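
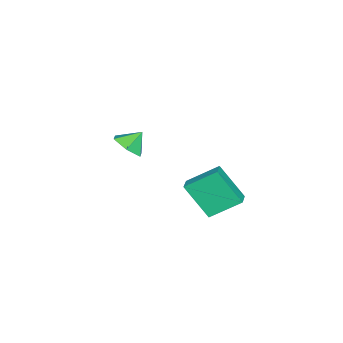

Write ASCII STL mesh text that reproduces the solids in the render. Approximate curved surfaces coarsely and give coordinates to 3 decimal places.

solid 
facet normal -0.942 -0.237 -0.240
outer loop
vertex 0.197 0.298 -3.233
vertex -0.42 1.694 -2.188
vertex 0.297 1.595 -4.907
endloop
endfacet
facet normal 0.333 -0.755 -0.565
outer loop
vertex 1.06 1.786 -4.712
vertex 0.197 0.298 -3.233
vertex 0.297 1.595 -4.907
endloop
endfacet
facet normal -0.942 -0.236 -0.240
outer loop
vertex 0.297 1.595 -4.907
vertex -0.42 1.694 -2.188
vertex -0.319 2.991 -3.862
endloop
endfacet
facet normal 0.048 0.612 -0.789
outer loop
vertex -0.319 2.991 -3.862
vertex 1.06 1.786 -4.712
vertex 0.297 1.595 -4.907
endloop
endfacet
facet normal -0.048 -0.612 0.789
outer loop
vertex 0.197 0.298 -3.233
vertex 0.343 1.885 -1.993
vertex -0.42 1.694 -2.188
endloop
endfacet
facet normal 0.334 -0.755 -0.565
outer loop
vertex 0.959 0.489 -3.038
vertex 0.197 0.298 -3.233
vertex 1.06 1.786 -4.712
endloop
endfacet
facet normal -0.049 -0.612 0.789
outer loop
vertex 0.959 0.489 -3.038
vertex 0.343 1.885 -1.993
vertex 0.197 0.298 -3.233
endloop
endfacet
facet normal -0.333 0.755 0.565
outer loop
vertex -0.42 1.694 -2.188
vertex 0.343 1.885 -1.993
vertex -0.319 2.991 -3.862
endloop
endfacet
facet normal 0.049 0.612 -0.789
outer loop
vertex 0.443 3.182 -3.667
vertex 1.06 1.786 -4.712
vertex -0.319 2.991 -3.862
endloop
endfacet
facet normal -0.334 0.755 0.565
outer loop
vertex -0.319 2.991 -3.862
vertex 0.343 1.885 -1.993
vertex 0.443 3.182 -3.667
endloop
endfacet
facet normal 0.942 0.236 0.240
outer loop
vertex 0.443 3.182 -3.667
vertex 0.959 0.489 -3.038
vertex 1.06 1.786 -4.712
endloop
endfacet
facet normal 0.942 0.236 0.239
outer loop
vertex 0.343 1.885 -1.993
vertex 0.959 0.489 -3.038
vertex 0.443 3.182 -3.667
endloop
endfacet
facet normal 0.526 -0.468 -0.710
outer loop
vertex -1.601 -3.534 -3.387
vertex -2.408 -3.839 -3.784
vertex -2.032 -3.009 -4.052
endloop
endfacet
facet normal 0.264 0.833 0.486
outer loop
vertex -1.601 -3.534 -3.387
vertex -2.032 -3.009 -4.052
vertex -2.992 -3.321 -2.996
endloop
endfacet
facet normal 0.527 -0.468 -0.710
outer loop
vertex -2.032 -3.009 -4.052
vertex -2.408 -3.839 -3.784
vertex -2.839 -3.315 -4.449
endloop
endfacet
facet normal -0.341 0.940 -0.032
outer loop
vertex -2.032 -3.009 -4.052
vertex -2.839 -3.315 -4.449
vertex -2.992 -3.321 -2.996
endloop
endfacet
facet normal 0.527 -0.468 -0.710
outer loop
vertex -2.839 -3.315 -4.449
vertex -2.408 -3.839 -3.784
vertex -3.215 -4.145 -4.181
endloop
endfacet
facet normal -0.918 0.385 -0.095
outer loop
vertex -2.839 -3.315 -4.449
vertex -3.215 -4.145 -4.181
vertex -2.992 -3.321 -2.996
endloop
endfacet
facet normal 0.527 -0.467 -0.711
outer loop
vertex -3.215 -4.145 -4.181
vertex -2.408 -3.839 -3.784
vertex -2.784 -4.67 -3.517
endloop
endfacet
facet normal -0.891 -0.276 0.360
outer loop
vertex -3.215 -4.145 -4.181
vertex -2.784 -4.67 -3.517
vertex -2.992 -3.321 -2.996
endloop
endfacet
facet normal 0.527 -0.467 -0.711
outer loop
vertex -2.784 -4.67 -3.517
vertex -2.408 -3.839 -3.784
vertex -1.977 -4.364 -3.12
endloop
endfacet
facet normal -0.287 -0.383 0.878
outer loop
vertex -2.784 -4.67 -3.517
vertex -1.977 -4.364 -3.12
vertex -2.992 -3.321 -2.996
endloop
endfacet
facet normal 0.526 -0.467 -0.711
outer loop
vertex -1.977 -4.364 -3.12
vertex -2.408 -3.839 -3.784
vertex -1.601 -3.534 -3.387
endloop
endfacet
facet normal 0.291 0.171 0.941
outer loop
vertex -1.977 -4.364 -3.12
vertex -1.601 -3.534 -3.387
vertex -2.992 -3.321 -2.996
endloop
endfacet

endsolid


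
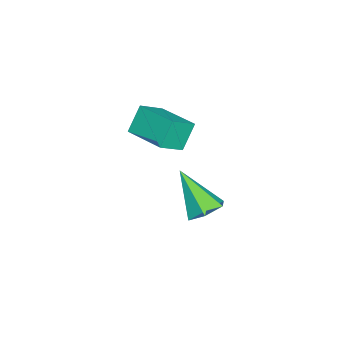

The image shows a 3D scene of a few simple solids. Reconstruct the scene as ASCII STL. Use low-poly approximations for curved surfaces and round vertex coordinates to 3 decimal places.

solid 
facet normal 0.282 0.562 -0.777
outer loop
vertex 3.515 2.81 -4.411
vertex 2.819 2.677 -4.76
vertex 2.908 3.297 -4.279
endloop
endfacet
facet normal 0.450 0.337 0.827
outer loop
vertex 3.515 2.81 -4.411
vertex 2.908 3.297 -4.279
vertex 2.261 1.563 -3.22
endloop
endfacet
facet normal 0.281 0.563 -0.777
outer loop
vertex 2.908 3.297 -4.279
vertex 2.819 2.677 -4.76
vertex 2.211 3.164 -4.627
endloop
endfacet
facet normal -0.449 0.582 0.678
outer loop
vertex 2.908 3.297 -4.279
vertex 2.211 3.164 -4.627
vertex 2.261 1.563 -3.22
endloop
endfacet
facet normal 0.281 0.563 -0.777
outer loop
vertex 2.211 3.164 -4.627
vertex 2.819 2.677 -4.76
vertex 2.123 2.544 -5.108
endloop
endfacet
facet normal -0.993 0.060 0.104
outer loop
vertex 2.211 3.164 -4.627
vertex 2.123 2.544 -5.108
vertex 2.261 1.563 -3.22
endloop
endfacet
facet normal 0.281 0.562 -0.778
outer loop
vertex 2.123 2.544 -5.108
vertex 2.819 2.677 -4.76
vertex 2.73 2.056 -5.241
endloop
endfacet
facet normal -0.635 -0.703 -0.319
outer loop
vertex 2.123 2.544 -5.108
vertex 2.73 2.056 -5.241
vertex 2.261 1.563 -3.22
endloop
endfacet
facet normal 0.282 0.562 -0.778
outer loop
vertex 2.73 2.056 -5.241
vertex 2.819 2.677 -4.76
vertex 3.426 2.19 -4.892
endloop
endfacet
facet normal 0.268 -0.949 -0.169
outer loop
vertex 2.73 2.056 -5.241
vertex 3.426 2.19 -4.892
vertex 2.261 1.563 -3.22
endloop
endfacet
facet normal 0.282 0.562 -0.777
outer loop
vertex 3.426 2.19 -4.892
vertex 2.819 2.677 -4.76
vertex 3.515 2.81 -4.411
endloop
endfacet
facet normal 0.809 -0.429 0.403
outer loop
vertex 3.426 2.19 -4.892
vertex 3.515 2.81 -4.411
vertex 2.261 1.563 -3.22
endloop
endfacet
facet normal -0.672 0.491 -0.555
outer loop
vertex 1.925 0.844 -0.221
vertex 2.816 2.247 -0.059
vertex 2.531 0.572 -1.196
endloop
endfacet
facet normal -0.533 -0.840 -0.097
outer loop
vertex 3.324 -0.007 -0.541
vertex 1.925 0.844 -0.221
vertex 2.531 0.572 -1.196
endloop
endfacet
facet normal -0.672 0.491 -0.555
outer loop
vertex 2.531 0.572 -1.196
vertex 2.816 2.247 -0.059
vertex 3.422 1.975 -1.034
endloop
endfacet
facet normal 0.514 -0.231 -0.826
outer loop
vertex 3.422 1.975 -1.034
vertex 3.324 -0.007 -0.541
vertex 2.531 0.572 -1.196
endloop
endfacet
facet normal -0.514 0.231 0.826
outer loop
vertex 1.925 0.844 -0.221
vertex 3.609 1.668 0.596
vertex 2.816 2.247 -0.059
endloop
endfacet
facet normal -0.533 -0.840 -0.097
outer loop
vertex 2.718 0.265 0.434
vertex 1.925 0.844 -0.221
vertex 3.324 -0.007 -0.541
endloop
endfacet
facet normal -0.514 0.231 0.826
outer loop
vertex 2.718 0.265 0.434
vertex 3.609 1.668 0.596
vertex 1.925 0.844 -0.221
endloop
endfacet
facet normal 0.533 0.840 0.097
outer loop
vertex 2.816 2.247 -0.059
vertex 3.609 1.668 0.596
vertex 3.422 1.975 -1.034
endloop
endfacet
facet normal 0.514 -0.231 -0.826
outer loop
vertex 4.215 1.396 -0.379
vertex 3.324 -0.007 -0.541
vertex 3.422 1.975 -1.034
endloop
endfacet
facet normal 0.533 0.840 0.097
outer loop
vertex 3.422 1.975 -1.034
vertex 3.609 1.668 0.596
vertex 4.215 1.396 -0.379
endloop
endfacet
facet normal 0.672 -0.491 0.555
outer loop
vertex 4.215 1.396 -0.379
vertex 2.718 0.265 0.434
vertex 3.324 -0.007 -0.541
endloop
endfacet
facet normal 0.672 -0.491 0.555
outer loop
vertex 3.609 1.668 0.596
vertex 2.718 0.265 0.434
vertex 4.215 1.396 -0.379
endloop
endfacet

endsolid


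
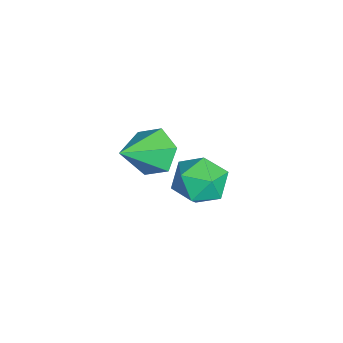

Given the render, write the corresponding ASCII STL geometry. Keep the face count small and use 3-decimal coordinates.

solid 
facet normal -0.613 0.548 -0.570
outer loop
vertex 1.943 -2.414 -0.076
vertex 1.367 -2.815 0.158
vertex 1.568 -2.206 0.527
endloop
endfacet
facet normal 0.800 0.506 0.323
outer loop
vertex 1.943 -2.414 -0.076
vertex 1.568 -2.206 0.527
vertex 2.273 -3.625 1.002
endloop
endfacet
facet normal -0.612 0.548 -0.571
outer loop
vertex 1.568 -2.206 0.527
vertex 1.367 -2.815 0.158
vertex 0.991 -2.607 0.761
endloop
endfacet
facet normal 0.119 0.368 0.922
outer loop
vertex 1.568 -2.206 0.527
vertex 0.991 -2.607 0.761
vertex 2.273 -3.625 1.002
endloop
endfacet
facet normal -0.612 0.548 -0.571
outer loop
vertex 0.991 -2.607 0.761
vertex 1.367 -2.815 0.158
vertex 0.791 -3.216 0.391
endloop
endfacet
facet normal -0.439 -0.357 0.825
outer loop
vertex 0.991 -2.607 0.761
vertex 0.791 -3.216 0.391
vertex 2.273 -3.625 1.002
endloop
endfacet
facet normal -0.612 0.548 -0.570
outer loop
vertex 0.791 -3.216 0.391
vertex 1.367 -2.815 0.158
vertex 1.166 -3.424 -0.211
endloop
endfacet
facet normal -0.313 -0.941 0.130
outer loop
vertex 0.791 -3.216 0.391
vertex 1.166 -3.424 -0.211
vertex 2.273 -3.625 1.002
endloop
endfacet
facet normal -0.612 0.548 -0.571
outer loop
vertex 1.166 -3.424 -0.211
vertex 1.367 -2.815 0.158
vertex 1.743 -3.023 -0.445
endloop
endfacet
facet normal 0.368 -0.803 -0.469
outer loop
vertex 1.166 -3.424 -0.211
vertex 1.743 -3.023 -0.445
vertex 2.273 -3.625 1.002
endloop
endfacet
facet normal -0.613 0.547 -0.571
outer loop
vertex 1.743 -3.023 -0.445
vertex 1.367 -2.815 0.158
vertex 1.943 -2.414 -0.076
endloop
endfacet
facet normal 0.925 -0.079 -0.372
outer loop
vertex 1.743 -3.023 -0.445
vertex 1.943 -2.414 -0.076
vertex 2.273 -3.625 1.002
endloop
endfacet
facet normal -0.638 0.763 -0.102
outer loop
vertex -0.403 -1.13 -3.129
vertex -0.853 -1.418 -2.466
vertex -0.215 -0.868 -2.341
endloop
endfacet
facet normal 0.016 0.948 -0.319
outer loop
vertex -0.403 -1.13 -3.129
vertex -0.215 -0.868 -2.341
vertex 0.41 -1.062 -2.886
endloop
endfacet
facet normal 0.209 0.500 -0.841
outer loop
vertex -0.403 -1.13 -3.129
vertex 0.41 -1.062 -2.886
vertex 0.158 -1.732 -3.347
endloop
endfacet
facet normal -0.325 0.040 -0.945
outer loop
vertex -0.403 -1.13 -3.129
vertex 0.158 -1.732 -3.347
vertex -0.623 -1.952 -3.088
endloop
endfacet
facet normal -0.849 0.203 -0.488
outer loop
vertex -0.403 -1.13 -3.129
vertex -0.623 -1.952 -3.088
vertex -0.853 -1.418 -2.466
endloop
endfacet
facet normal 0.465 0.856 0.228
outer loop
vertex 0.41 -1.062 -2.886
vertex -0.215 -0.868 -2.341
vertex 0.463 -1.308 -2.072
endloop
endfacet
facet normal -0.594 0.557 0.580
outer loop
vertex -0.215 -0.868 -2.341
vertex -0.853 -1.418 -2.466
vertex -0.318 -1.528 -1.813
endloop
endfacet
facet normal -0.935 -0.350 -0.045
outer loop
vertex -0.853 -1.418 -2.466
vertex -0.623 -1.952 -3.088
vertex -0.57 -2.198 -2.274
endloop
endfacet
facet normal -0.087 -0.614 -0.784
outer loop
vertex -0.623 -1.952 -3.088
vertex 0.158 -1.732 -3.347
vertex 0.055 -2.392 -2.819
endloop
endfacet
facet normal 0.778 0.131 -0.615
outer loop
vertex 0.158 -1.732 -3.347
vertex 0.41 -1.062 -2.886
vertex 0.693 -1.842 -2.694
endloop
endfacet
facet normal 0.325 -0.040 0.945
outer loop
vertex 0.243 -2.13 -2.031
vertex 0.463 -1.308 -2.072
vertex -0.318 -1.528 -1.813
endloop
endfacet
facet normal -0.209 -0.500 0.841
outer loop
vertex 0.243 -2.13 -2.031
vertex -0.318 -1.528 -1.813
vertex -0.57 -2.198 -2.274
endloop
endfacet
facet normal -0.016 -0.948 0.319
outer loop
vertex 0.243 -2.13 -2.031
vertex -0.57 -2.198 -2.274
vertex 0.055 -2.392 -2.819
endloop
endfacet
facet normal 0.638 -0.763 0.102
outer loop
vertex 0.243 -2.13 -2.031
vertex 0.055 -2.392 -2.819
vertex 0.693 -1.842 -2.694
endloop
endfacet
facet normal 0.849 -0.203 0.488
outer loop
vertex 0.243 -2.13 -2.031
vertex 0.693 -1.842 -2.694
vertex 0.463 -1.308 -2.072
endloop
endfacet
facet normal 0.087 0.614 0.784
outer loop
vertex -0.318 -1.528 -1.813
vertex 0.463 -1.308 -2.072
vertex -0.215 -0.868 -2.341
endloop
endfacet
facet normal -0.778 -0.131 0.615
outer loop
vertex -0.57 -2.198 -2.274
vertex -0.318 -1.528 -1.813
vertex -0.853 -1.418 -2.466
endloop
endfacet
facet normal -0.465 -0.856 -0.228
outer loop
vertex 0.055 -2.392 -2.819
vertex -0.57 -2.198 -2.274
vertex -0.623 -1.952 -3.088
endloop
endfacet
facet normal 0.594 -0.557 -0.580
outer loop
vertex 0.693 -1.842 -2.694
vertex 0.055 -2.392 -2.819
vertex 0.158 -1.732 -3.347
endloop
endfacet
facet normal 0.935 0.350 0.045
outer loop
vertex 0.463 -1.308 -2.072
vertex 0.693 -1.842 -2.694
vertex 0.41 -1.062 -2.886
endloop
endfacet

endsolid


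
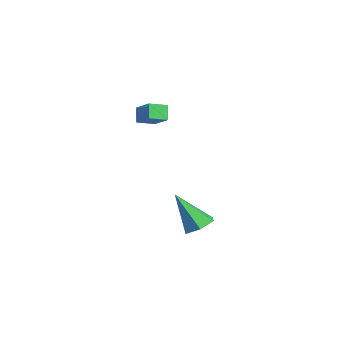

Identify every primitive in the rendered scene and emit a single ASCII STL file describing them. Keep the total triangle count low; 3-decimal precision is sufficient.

solid 
facet normal 0.310 0.439 -0.843
outer loop
vertex -0.126 2.306 -2.182
vertex -0.607 1.772 -2.637
vertex -0.929 2.512 -2.37
endloop
endfacet
facet normal 0.001 0.676 0.737
outer loop
vertex -0.126 2.306 -2.182
vertex -0.929 2.512 -2.37
vertex -1.273 0.828 -0.823
endloop
endfacet
facet normal 0.310 0.439 -0.843
outer loop
vertex -0.929 2.512 -2.37
vertex -0.607 1.772 -2.637
vertex -1.41 1.978 -2.825
endloop
endfacet
facet normal -0.823 0.466 0.324
outer loop
vertex -0.929 2.512 -2.37
vertex -1.41 1.978 -2.825
vertex -1.273 0.828 -0.823
endloop
endfacet
facet normal 0.310 0.439 -0.844
outer loop
vertex -1.41 1.978 -2.825
vertex -0.607 1.772 -2.637
vertex -1.087 1.238 -3.091
endloop
endfacet
facet normal -0.925 -0.353 -0.140
outer loop
vertex -1.41 1.978 -2.825
vertex -1.087 1.238 -3.091
vertex -1.273 0.828 -0.823
endloop
endfacet
facet normal 0.310 0.439 -0.844
outer loop
vertex -1.087 1.238 -3.091
vertex -0.607 1.772 -2.637
vertex -0.284 1.032 -2.903
endloop
endfacet
facet normal -0.202 -0.961 -0.190
outer loop
vertex -1.087 1.238 -3.091
vertex -0.284 1.032 -2.903
vertex -1.273 0.828 -0.823
endloop
endfacet
facet normal 0.310 0.439 -0.844
outer loop
vertex -0.284 1.032 -2.903
vertex -0.607 1.772 -2.637
vertex 0.196 1.566 -2.449
endloop
endfacet
facet normal 0.623 -0.750 0.223
outer loop
vertex -0.284 1.032 -2.903
vertex 0.196 1.566 -2.449
vertex -1.273 0.828 -0.823
endloop
endfacet
facet normal 0.310 0.439 -0.843
outer loop
vertex 0.196 1.566 -2.449
vertex -0.607 1.772 -2.637
vertex -0.126 2.306 -2.182
endloop
endfacet
facet normal 0.725 0.068 0.686
outer loop
vertex 0.196 1.566 -2.449
vertex -0.126 2.306 -2.182
vertex -1.273 0.828 -0.823
endloop
endfacet
facet normal -0.558 0.156 0.815
outer loop
vertex -2.567 -0.002 4.518
vertex -2.702 0.921 4.249
vertex -3.549 -0.323 3.908
endloop
endfacet
facet normal 0.138 -0.951 0.278
outer loop
vertex -3.058 -0.461 3.191
vertex -2.567 -0.002 4.518
vertex -3.549 -0.323 3.908
endloop
endfacet
facet normal -0.558 0.156 0.815
outer loop
vertex -3.549 -0.323 3.908
vertex -2.702 0.921 4.249
vertex -3.684 0.599 3.639
endloop
endfacet
facet normal -0.818 -0.268 -0.509
outer loop
vertex -3.684 0.599 3.639
vertex -3.058 -0.461 3.191
vertex -3.549 -0.323 3.908
endloop
endfacet
facet normal 0.818 0.268 0.509
outer loop
vertex -2.567 -0.002 4.518
vertex -2.211 0.783 3.532
vertex -2.702 0.921 4.249
endloop
endfacet
facet normal 0.140 -0.951 0.277
outer loop
vertex -2.076 -0.139 3.801
vertex -2.567 -0.002 4.518
vertex -3.058 -0.461 3.191
endloop
endfacet
facet normal 0.818 0.268 0.509
outer loop
vertex -2.076 -0.139 3.801
vertex -2.211 0.783 3.532
vertex -2.567 -0.002 4.518
endloop
endfacet
facet normal -0.139 0.950 -0.278
outer loop
vertex -2.702 0.921 4.249
vertex -2.211 0.783 3.532
vertex -3.684 0.599 3.639
endloop
endfacet
facet normal -0.818 -0.268 -0.509
outer loop
vertex -3.193 0.462 2.922
vertex -3.058 -0.461 3.191
vertex -3.684 0.599 3.639
endloop
endfacet
facet normal -0.139 0.951 -0.277
outer loop
vertex -3.684 0.599 3.639
vertex -2.211 0.783 3.532
vertex -3.193 0.462 2.922
endloop
endfacet
facet normal 0.558 -0.156 -0.815
outer loop
vertex -3.193 0.462 2.922
vertex -2.076 -0.139 3.801
vertex -3.058 -0.461 3.191
endloop
endfacet
facet normal 0.558 -0.156 -0.815
outer loop
vertex -2.211 0.783 3.532
vertex -2.076 -0.139 3.801
vertex -3.193 0.462 2.922
endloop
endfacet

endsolid


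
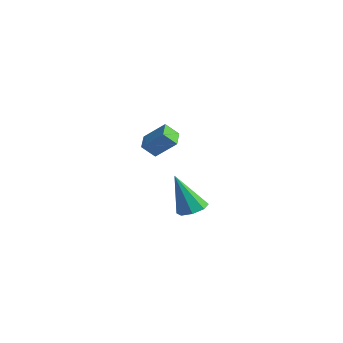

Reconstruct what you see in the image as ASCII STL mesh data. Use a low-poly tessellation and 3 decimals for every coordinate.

solid 
facet normal 0.261 0.267 -0.928
outer loop
vertex 3.914 1.257 1.561
vertex 3.183 1.18 1.333
vertex 3.606 1.756 1.618
endloop
endfacet
facet normal 0.690 0.354 0.631
outer loop
vertex 3.914 1.257 1.561
vertex 3.606 1.756 1.618
vertex 2.617 0.6 3.347
endloop
endfacet
facet normal 0.260 0.268 -0.928
outer loop
vertex 3.606 1.756 1.618
vertex 3.183 1.18 1.333
vertex 3.05 1.918 1.509
endloop
endfacet
facet normal 0.114 0.794 0.597
outer loop
vertex 3.606 1.756 1.618
vertex 3.05 1.918 1.509
vertex 2.617 0.6 3.347
endloop
endfacet
facet normal 0.260 0.268 -0.928
outer loop
vertex 3.05 1.918 1.509
vertex 3.183 1.18 1.333
vertex 2.572 1.647 1.297
endloop
endfacet
facet normal -0.578 0.721 0.381
outer loop
vertex 3.05 1.918 1.509
vertex 2.572 1.647 1.297
vertex 2.617 0.6 3.347
endloop
endfacet
facet normal 0.260 0.268 -0.928
outer loop
vertex 2.572 1.647 1.297
vertex 3.183 1.18 1.333
vertex 2.451 1.103 1.106
endloop
endfacet
facet normal -0.978 0.178 0.112
outer loop
vertex 2.572 1.647 1.297
vertex 2.451 1.103 1.106
vertex 2.617 0.6 3.347
endloop
endfacet
facet normal 0.260 0.268 -0.928
outer loop
vertex 2.451 1.103 1.106
vertex 3.183 1.18 1.333
vertex 2.759 0.604 1.048
endloop
endfacet
facet normal -0.853 -0.520 -0.054
outer loop
vertex 2.451 1.103 1.106
vertex 2.759 0.604 1.048
vertex 2.617 0.6 3.347
endloop
endfacet
facet normal 0.261 0.267 -0.928
outer loop
vertex 2.759 0.604 1.048
vertex 3.183 1.18 1.333
vertex 3.315 0.442 1.158
endloop
endfacet
facet normal -0.276 -0.961 -0.019
outer loop
vertex 2.759 0.604 1.048
vertex 3.315 0.442 1.158
vertex 2.617 0.6 3.347
endloop
endfacet
facet normal 0.260 0.267 -0.928
outer loop
vertex 3.315 0.442 1.158
vertex 3.183 1.18 1.333
vertex 3.793 0.713 1.37
endloop
endfacet
facet normal 0.416 -0.888 0.197
outer loop
vertex 3.315 0.442 1.158
vertex 3.793 0.713 1.37
vertex 2.617 0.6 3.347
endloop
endfacet
facet normal 0.261 0.268 -0.927
outer loop
vertex 3.793 0.713 1.37
vertex 3.183 1.18 1.333
vertex 3.914 1.257 1.561
endloop
endfacet
facet normal 0.815 -0.345 0.465
outer loop
vertex 3.793 0.713 1.37
vertex 3.914 1.257 1.561
vertex 2.617 0.6 3.347
endloop
endfacet
facet normal -0.616 -0.424 -0.664
outer loop
vertex -3.097 2.905 2.66
vertex -3.868 3.614 2.923
vertex -2.778 3.504 1.981
endloop
endfacet
facet normal 0.714 -0.657 -0.244
outer loop
vertex -1.872 4.126 2.957
vertex -3.097 2.905 2.66
vertex -2.778 3.504 1.981
endloop
endfacet
facet normal -0.616 -0.424 -0.664
outer loop
vertex -2.778 3.504 1.981
vertex -3.868 3.614 2.923
vertex -3.549 4.213 2.244
endloop
endfacet
facet normal 0.333 0.624 -0.707
outer loop
vertex -3.549 4.213 2.244
vertex -1.872 4.126 2.957
vertex -2.778 3.504 1.981
endloop
endfacet
facet normal -0.333 -0.624 0.707
outer loop
vertex -3.097 2.905 2.66
vertex -2.962 4.236 3.899
vertex -3.868 3.614 2.923
endloop
endfacet
facet normal 0.714 -0.657 -0.244
outer loop
vertex -2.191 3.527 3.636
vertex -3.097 2.905 2.66
vertex -1.872 4.126 2.957
endloop
endfacet
facet normal -0.333 -0.624 0.707
outer loop
vertex -2.191 3.527 3.636
vertex -2.962 4.236 3.899
vertex -3.097 2.905 2.66
endloop
endfacet
facet normal -0.714 0.657 0.244
outer loop
vertex -3.868 3.614 2.923
vertex -2.962 4.236 3.899
vertex -3.549 4.213 2.244
endloop
endfacet
facet normal 0.333 0.624 -0.707
outer loop
vertex -2.643 4.835 3.22
vertex -1.872 4.126 2.957
vertex -3.549 4.213 2.244
endloop
endfacet
facet normal -0.714 0.657 0.244
outer loop
vertex -3.549 4.213 2.244
vertex -2.962 4.236 3.899
vertex -2.643 4.835 3.22
endloop
endfacet
facet normal 0.616 0.424 0.664
outer loop
vertex -2.643 4.835 3.22
vertex -2.191 3.527 3.636
vertex -1.872 4.126 2.957
endloop
endfacet
facet normal 0.616 0.424 0.664
outer loop
vertex -2.962 4.236 3.899
vertex -2.191 3.527 3.636
vertex -2.643 4.835 3.22
endloop
endfacet

endsolid


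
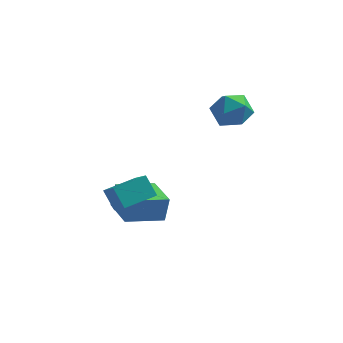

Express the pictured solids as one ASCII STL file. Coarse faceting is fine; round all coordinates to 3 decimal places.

solid 
facet normal -0.463 0.644 -0.609
outer loop
vertex -2.38 -3.393 -1.421
vertex -1.13 -2.255 -1.169
vertex -1.77 -3.853 -2.371
endloop
endfacet
facet normal -0.731 -0.666 -0.147
outer loop
vertex -1.07 -4.825 -1.451
vertex -2.38 -3.393 -1.421
vertex -1.77 -3.853 -2.371
endloop
endfacet
facet normal -0.463 0.644 -0.609
outer loop
vertex -1.77 -3.853 -2.371
vertex -1.13 -2.255 -1.169
vertex -0.519 -2.715 -2.119
endloop
endfacet
facet normal 0.500 -0.377 -0.779
outer loop
vertex -0.519 -2.715 -2.119
vertex -1.07 -4.825 -1.451
vertex -1.77 -3.853 -2.371
endloop
endfacet
facet normal -0.500 0.377 0.779
outer loop
vertex -2.38 -3.393 -1.421
vertex -0.43 -3.227 -0.249
vertex -1.13 -2.255 -1.169
endloop
endfacet
facet normal -0.731 -0.666 -0.148
outer loop
vertex -1.681 -4.365 -0.501
vertex -2.38 -3.393 -1.421
vertex -1.07 -4.825 -1.451
endloop
endfacet
facet normal -0.500 0.378 0.779
outer loop
vertex -1.681 -4.365 -0.501
vertex -0.43 -3.227 -0.249
vertex -2.38 -3.393 -1.421
endloop
endfacet
facet normal 0.731 0.666 0.148
outer loop
vertex -1.13 -2.255 -1.169
vertex -0.43 -3.227 -0.249
vertex -0.519 -2.715 -2.119
endloop
endfacet
facet normal 0.501 -0.377 -0.779
outer loop
vertex 0.18 -3.687 -1.199
vertex -1.07 -4.825 -1.451
vertex -0.519 -2.715 -2.119
endloop
endfacet
facet normal 0.732 0.666 0.147
outer loop
vertex -0.519 -2.715 -2.119
vertex -0.43 -3.227 -0.249
vertex 0.18 -3.687 -1.199
endloop
endfacet
facet normal 0.463 -0.644 0.609
outer loop
vertex 0.18 -3.687 -1.199
vertex -1.681 -4.365 -0.501
vertex -1.07 -4.825 -1.451
endloop
endfacet
facet normal 0.463 -0.644 0.609
outer loop
vertex -0.43 -3.227 -0.249
vertex -1.681 -4.365 -0.501
vertex 0.18 -3.687 -1.199
endloop
endfacet
facet normal -0.536 0.842 -0.064
outer loop
vertex -2.355 -1.096 -2.563
vertex -0.681 -0.061 -2.973
vertex -2.544 -1.317 -3.891
endloop
endfacet
facet normal -0.833 -0.515 0.204
outer loop
vertex -1.499 -2.959 -3.767
vertex -2.355 -1.096 -2.563
vertex -2.544 -1.317 -3.891
endloop
endfacet
facet normal -0.536 0.842 -0.064
outer loop
vertex -2.544 -1.317 -3.891
vertex -0.681 -0.061 -2.973
vertex -0.87 -0.283 -4.302
endloop
endfacet
facet normal -0.139 -0.163 -0.977
outer loop
vertex -0.87 -0.283 -4.302
vertex -1.499 -2.959 -3.767
vertex -2.544 -1.317 -3.891
endloop
endfacet
facet normal 0.139 0.162 0.977
outer loop
vertex -2.355 -1.096 -2.563
vertex 0.364 -1.703 -2.849
vertex -0.681 -0.061 -2.973
endloop
endfacet
facet normal -0.833 -0.515 0.204
outer loop
vertex -1.31 -2.737 -2.438
vertex -2.355 -1.096 -2.563
vertex -1.499 -2.959 -3.767
endloop
endfacet
facet normal 0.139 0.163 0.977
outer loop
vertex -1.31 -2.737 -2.438
vertex 0.364 -1.703 -2.849
vertex -2.355 -1.096 -2.563
endloop
endfacet
facet normal 0.833 0.515 -0.204
outer loop
vertex -0.681 -0.061 -2.973
vertex 0.364 -1.703 -2.849
vertex -0.87 -0.283 -4.302
endloop
endfacet
facet normal -0.139 -0.163 -0.977
outer loop
vertex 0.175 -1.924 -4.177
vertex -1.499 -2.959 -3.767
vertex -0.87 -0.283 -4.302
endloop
endfacet
facet normal 0.833 0.515 -0.204
outer loop
vertex -0.87 -0.283 -4.302
vertex 0.364 -1.703 -2.849
vertex 0.175 -1.924 -4.177
endloop
endfacet
facet normal 0.536 -0.842 0.064
outer loop
vertex 0.175 -1.924 -4.177
vertex -1.31 -2.737 -2.438
vertex -1.499 -2.959 -3.767
endloop
endfacet
facet normal 0.536 -0.842 0.064
outer loop
vertex 0.364 -1.703 -2.849
vertex -1.31 -2.737 -2.438
vertex 0.175 -1.924 -4.177
endloop
endfacet
facet normal 0.026 0.953 0.302
outer loop
vertex 3.132 1.164 2.061
vertex 2.32 0.958 2.781
vertex 3.374 0.832 3.086
endloop
endfacet
facet normal 0.670 0.738 0.081
outer loop
vertex 3.132 1.164 2.061
vertex 3.374 0.832 3.086
vertex 3.931 0.421 2.226
endloop
endfacet
facet normal 0.609 0.523 -0.597
outer loop
vertex 3.132 1.164 2.061
vertex 3.931 0.421 2.226
vertex 3.222 0.293 1.39
endloop
endfacet
facet normal -0.071 0.604 -0.794
outer loop
vertex 3.132 1.164 2.061
vertex 3.222 0.293 1.39
vertex 2.226 0.625 1.732
endloop
endfacet
facet normal -0.431 0.870 -0.238
outer loop
vertex 3.132 1.164 2.061
vertex 2.226 0.625 1.732
vertex 2.32 0.958 2.781
endloop
endfacet
facet normal 0.862 0.175 0.475
outer loop
vertex 3.931 0.421 2.226
vertex 3.374 0.832 3.086
vertex 3.614 -0.245 3.048
endloop
endfacet
facet normal -0.179 0.522 0.834
outer loop
vertex 3.374 0.832 3.086
vertex 2.32 0.958 2.781
vertex 2.618 0.087 3.39
endloop
endfacet
facet normal -0.921 0.388 -0.041
outer loop
vertex 2.32 0.958 2.781
vertex 2.226 0.625 1.732
vertex 1.909 -0.041 2.554
endloop
endfacet
facet normal -0.337 -0.042 -0.941
outer loop
vertex 2.226 0.625 1.732
vertex 3.222 0.293 1.39
vertex 2.466 -0.452 1.694
endloop
endfacet
facet normal 0.764 -0.173 -0.621
outer loop
vertex 3.222 0.293 1.39
vertex 3.931 0.421 2.226
vertex 3.52 -0.578 1.999
endloop
endfacet
facet normal 0.071 -0.604 0.794
outer loop
vertex 2.708 -0.784 2.719
vertex 3.614 -0.245 3.048
vertex 2.618 0.087 3.39
endloop
endfacet
facet normal -0.609 -0.523 0.597
outer loop
vertex 2.708 -0.784 2.719
vertex 2.618 0.087 3.39
vertex 1.909 -0.041 2.554
endloop
endfacet
facet normal -0.670 -0.738 -0.081
outer loop
vertex 2.708 -0.784 2.719
vertex 1.909 -0.041 2.554
vertex 2.466 -0.452 1.694
endloop
endfacet
facet normal -0.026 -0.953 -0.302
outer loop
vertex 2.708 -0.784 2.719
vertex 2.466 -0.452 1.694
vertex 3.52 -0.578 1.999
endloop
endfacet
facet normal 0.431 -0.870 0.238
outer loop
vertex 2.708 -0.784 2.719
vertex 3.52 -0.578 1.999
vertex 3.614 -0.245 3.048
endloop
endfacet
facet normal 0.337 0.042 0.941
outer loop
vertex 2.618 0.087 3.39
vertex 3.614 -0.245 3.048
vertex 3.374 0.832 3.086
endloop
endfacet
facet normal -0.764 0.173 0.621
outer loop
vertex 1.909 -0.041 2.554
vertex 2.618 0.087 3.39
vertex 2.32 0.958 2.781
endloop
endfacet
facet normal -0.862 -0.175 -0.475
outer loop
vertex 2.466 -0.452 1.694
vertex 1.909 -0.041 2.554
vertex 2.226 0.625 1.732
endloop
endfacet
facet normal 0.179 -0.522 -0.834
outer loop
vertex 3.52 -0.578 1.999
vertex 2.466 -0.452 1.694
vertex 3.222 0.293 1.39
endloop
endfacet
facet normal 0.921 -0.388 0.041
outer loop
vertex 3.614 -0.245 3.048
vertex 3.52 -0.578 1.999
vertex 3.931 0.421 2.226
endloop
endfacet

endsolid


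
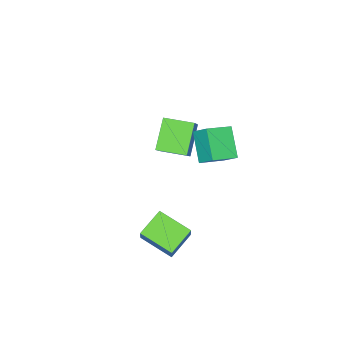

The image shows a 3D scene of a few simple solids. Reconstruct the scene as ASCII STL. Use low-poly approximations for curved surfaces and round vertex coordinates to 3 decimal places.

solid 
facet normal -0.830 0.416 -0.373
outer loop
vertex -1.93 3.35 3.45
vertex -1.864 4.106 4.146
vertex -0.987 4.262 2.369
endloop
endfacet
facet normal -0.065 -0.734 -0.676
outer loop
vertex 0.224 3.654 2.914
vertex -1.93 3.35 3.45
vertex -0.987 4.262 2.369
endloop
endfacet
facet normal -0.829 0.416 -0.373
outer loop
vertex -0.987 4.262 2.369
vertex -1.864 4.106 4.146
vertex -0.921 5.018 3.066
endloop
endfacet
facet normal 0.555 0.537 -0.635
outer loop
vertex -0.921 5.018 3.066
vertex 0.224 3.654 2.914
vertex -0.987 4.262 2.369
endloop
endfacet
facet normal -0.555 -0.537 0.635
outer loop
vertex -1.93 3.35 3.45
vertex -0.653 3.498 4.691
vertex -1.864 4.106 4.146
endloop
endfacet
facet normal -0.065 -0.734 -0.676
outer loop
vertex -0.719 2.742 3.994
vertex -1.93 3.35 3.45
vertex 0.224 3.654 2.914
endloop
endfacet
facet normal -0.555 -0.537 0.635
outer loop
vertex -0.719 2.742 3.994
vertex -0.653 3.498 4.691
vertex -1.93 3.35 3.45
endloop
endfacet
facet normal 0.064 0.734 0.676
outer loop
vertex -1.864 4.106 4.146
vertex -0.653 3.498 4.691
vertex -0.921 5.018 3.066
endloop
endfacet
facet normal 0.555 0.537 -0.636
outer loop
vertex 0.29 4.41 3.61
vertex 0.224 3.654 2.914
vertex -0.921 5.018 3.066
endloop
endfacet
facet normal 0.065 0.734 0.676
outer loop
vertex -0.921 5.018 3.066
vertex -0.653 3.498 4.691
vertex 0.29 4.41 3.61
endloop
endfacet
facet normal 0.829 -0.416 0.373
outer loop
vertex 0.29 4.41 3.61
vertex -0.719 2.742 3.994
vertex 0.224 3.654 2.914
endloop
endfacet
facet normal 0.830 -0.416 0.373
outer loop
vertex -0.653 3.498 4.691
vertex -0.719 2.742 3.994
vertex 0.29 4.41 3.61
endloop
endfacet
facet normal -0.908 0.127 0.400
outer loop
vertex 2.709 3.097 1.159
vertex 2.715 4.768 0.641
vertex 2.21 2.778 0.127
endloop
endfacet
facet normal -0.003 -0.955 0.296
outer loop
vertex 3.545 2.592 -0.461
vertex 2.709 3.097 1.159
vertex 2.21 2.778 0.127
endloop
endfacet
facet normal -0.908 0.127 0.399
outer loop
vertex 2.21 2.778 0.127
vertex 2.715 4.768 0.641
vertex 2.216 4.45 -0.392
endloop
endfacet
facet normal -0.419 -0.268 -0.867
outer loop
vertex 2.216 4.45 -0.392
vertex 3.545 2.592 -0.461
vertex 2.21 2.778 0.127
endloop
endfacet
facet normal 0.419 0.267 0.868
outer loop
vertex 2.709 3.097 1.159
vertex 4.05 4.582 0.053
vertex 2.715 4.768 0.641
endloop
endfacet
facet normal -0.004 -0.955 0.296
outer loop
vertex 4.044 2.91 0.572
vertex 2.709 3.097 1.159
vertex 3.545 2.592 -0.461
endloop
endfacet
facet normal 0.419 0.268 0.868
outer loop
vertex 4.044 2.91 0.572
vertex 4.05 4.582 0.053
vertex 2.709 3.097 1.159
endloop
endfacet
facet normal 0.003 0.955 -0.296
outer loop
vertex 2.715 4.768 0.641
vertex 4.05 4.582 0.053
vertex 2.216 4.45 -0.392
endloop
endfacet
facet normal -0.419 -0.267 -0.868
outer loop
vertex 3.551 4.263 -0.979
vertex 3.545 2.592 -0.461
vertex 2.216 4.45 -0.392
endloop
endfacet
facet normal 0.003 0.955 -0.297
outer loop
vertex 2.216 4.45 -0.392
vertex 4.05 4.582 0.053
vertex 3.551 4.263 -0.979
endloop
endfacet
facet normal 0.908 -0.127 -0.399
outer loop
vertex 3.551 4.263 -0.979
vertex 4.044 2.91 0.572
vertex 3.545 2.592 -0.461
endloop
endfacet
facet normal 0.908 -0.127 -0.400
outer loop
vertex 4.05 4.582 0.053
vertex 4.044 2.91 0.572
vertex 3.551 4.263 -0.979
endloop
endfacet
facet normal -0.718 -0.213 0.663
outer loop
vertex -2.246 0.16 2.352
vertex -2.74 1.596 2.278
vertex -3.188 -0.223 1.208
endloop
endfacet
facet normal 0.325 -0.945 0.049
outer loop
vertex -1.88 0.164 0.002
vertex -2.246 0.16 2.352
vertex -3.188 -0.223 1.208
endloop
endfacet
facet normal -0.719 -0.213 0.662
outer loop
vertex -3.188 -0.223 1.208
vertex -2.74 1.596 2.278
vertex -3.681 1.213 1.134
endloop
endfacet
facet normal -0.615 -0.250 -0.748
outer loop
vertex -3.681 1.213 1.134
vertex -1.88 0.164 0.002
vertex -3.188 -0.223 1.208
endloop
endfacet
facet normal 0.615 0.250 0.748
outer loop
vertex -2.246 0.16 2.352
vertex -1.432 1.983 1.072
vertex -2.74 1.596 2.278
endloop
endfacet
facet normal 0.325 -0.944 0.049
outer loop
vertex -0.939 0.547 1.146
vertex -2.246 0.16 2.352
vertex -1.88 0.164 0.002
endloop
endfacet
facet normal 0.616 0.250 0.747
outer loop
vertex -0.939 0.547 1.146
vertex -1.432 1.983 1.072
vertex -2.246 0.16 2.352
endloop
endfacet
facet normal -0.325 0.945 -0.049
outer loop
vertex -2.74 1.596 2.278
vertex -1.432 1.983 1.072
vertex -3.681 1.213 1.134
endloop
endfacet
facet normal -0.615 -0.250 -0.747
outer loop
vertex -2.374 1.6 -0.072
vertex -1.88 0.164 0.002
vertex -3.681 1.213 1.134
endloop
endfacet
facet normal -0.325 0.945 -0.049
outer loop
vertex -3.681 1.213 1.134
vertex -1.432 1.983 1.072
vertex -2.374 1.6 -0.072
endloop
endfacet
facet normal 0.718 0.213 -0.662
outer loop
vertex -2.374 1.6 -0.072
vertex -0.939 0.547 1.146
vertex -1.88 0.164 0.002
endloop
endfacet
facet normal 0.718 0.212 -0.663
outer loop
vertex -1.432 1.983 1.072
vertex -0.939 0.547 1.146
vertex -2.374 1.6 -0.072
endloop
endfacet

endsolid


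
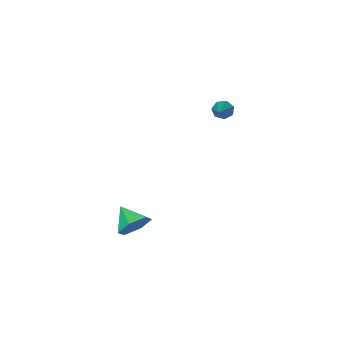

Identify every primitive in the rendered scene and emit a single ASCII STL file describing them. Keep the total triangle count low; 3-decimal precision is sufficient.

solid 
facet normal -0.613 -0.630 -0.477
outer loop
vertex -3.904 1.247 2.945
vertex -4.334 1.36 3.348
vertex -4.222 1.643 2.831
endloop
endfacet
facet normal 0.638 0.310 -0.705
outer loop
vertex -3.904 1.247 2.945
vertex -4.222 1.643 2.831
vertex -3.046 2.68 4.352
endloop
endfacet
facet normal -0.614 -0.629 -0.477
outer loop
vertex -4.222 1.643 2.831
vertex -4.334 1.36 3.348
vertex -4.624 1.826 3.107
endloop
endfacet
facet normal -0.007 0.829 -0.560
outer loop
vertex -4.222 1.643 2.831
vertex -4.624 1.826 3.107
vertex -3.046 2.68 4.352
endloop
endfacet
facet normal -0.612 -0.629 -0.479
outer loop
vertex -4.624 1.826 3.107
vertex -4.334 1.36 3.348
vertex -4.808 1.657 3.564
endloop
endfacet
facet normal -0.532 0.841 0.097
outer loop
vertex -4.624 1.826 3.107
vertex -4.808 1.657 3.564
vertex -3.046 2.68 4.352
endloop
endfacet
facet normal -0.612 -0.631 -0.477
outer loop
vertex -4.808 1.657 3.564
vertex -4.334 1.36 3.348
vertex -4.634 1.265 3.859
endloop
endfacet
facet normal -0.541 0.339 0.770
outer loop
vertex -4.808 1.657 3.564
vertex -4.634 1.265 3.859
vertex -3.046 2.68 4.352
endloop
endfacet
facet normal -0.615 -0.628 -0.478
outer loop
vertex -4.634 1.265 3.859
vertex -4.334 1.36 3.348
vertex -4.235 0.943 3.769
endloop
endfacet
facet normal -0.028 -0.301 0.953
outer loop
vertex -4.634 1.265 3.859
vertex -4.235 0.943 3.769
vertex -3.046 2.68 4.352
endloop
endfacet
facet normal -0.613 -0.629 -0.479
outer loop
vertex -4.235 0.943 3.769
vertex -4.334 1.36 3.348
vertex -3.91 0.936 3.362
endloop
endfacet
facet normal 0.622 -0.596 0.507
outer loop
vertex -4.235 0.943 3.769
vertex -3.91 0.936 3.362
vertex -3.046 2.68 4.352
endloop
endfacet
facet normal -0.613 -0.629 -0.478
outer loop
vertex -3.91 0.936 3.362
vertex -4.334 1.36 3.348
vertex -3.904 1.247 2.945
endloop
endfacet
facet normal 0.918 -0.325 -0.229
outer loop
vertex -3.91 0.936 3.362
vertex -3.904 1.247 2.945
vertex -3.046 2.68 4.352
endloop
endfacet
facet normal 0.003 0.868 -0.496
outer loop
vertex 3.01 2.985 -2.184
vertex 2.662 3.44 -1.389
vertex 3.629 3.36 -1.524
endloop
endfacet
facet normal 0.668 -0.710 -0.223
outer loop
vertex 3.01 2.985 -2.184
vertex 3.629 3.36 -1.524
vertex 2.658 2.18 -0.671
endloop
endfacet
facet normal 0.003 0.869 -0.495
outer loop
vertex 3.629 3.36 -1.524
vertex 2.662 3.44 -1.389
vertex 3.281 3.815 -0.728
endloop
endfacet
facet normal 0.806 -0.289 0.517
outer loop
vertex 3.629 3.36 -1.524
vertex 3.281 3.815 -0.728
vertex 2.658 2.18 -0.671
endloop
endfacet
facet normal 0.002 0.869 -0.495
outer loop
vertex 3.281 3.815 -0.728
vertex 2.662 3.44 -1.389
vertex 2.314 3.894 -0.594
endloop
endfacet
facet normal 0.136 -0.017 0.991
outer loop
vertex 3.281 3.815 -0.728
vertex 2.314 3.894 -0.594
vertex 2.658 2.18 -0.671
endloop
endfacet
facet normal 0.002 0.869 -0.495
outer loop
vertex 2.314 3.894 -0.594
vertex 2.662 3.44 -1.389
vertex 1.694 3.519 -1.254
endloop
endfacet
facet normal -0.670 -0.167 0.724
outer loop
vertex 2.314 3.894 -0.594
vertex 1.694 3.519 -1.254
vertex 2.658 2.18 -0.671
endloop
endfacet
facet normal 0.002 0.869 -0.495
outer loop
vertex 1.694 3.519 -1.254
vertex 2.662 3.44 -1.389
vertex 2.043 3.065 -2.05
endloop
endfacet
facet normal -0.808 -0.589 -0.018
outer loop
vertex 1.694 3.519 -1.254
vertex 2.043 3.065 -2.05
vertex 2.658 2.18 -0.671
endloop
endfacet
facet normal 0.003 0.868 -0.496
outer loop
vertex 2.043 3.065 -2.05
vertex 2.662 3.44 -1.389
vertex 3.01 2.985 -2.184
endloop
endfacet
facet normal -0.139 -0.860 -0.490
outer loop
vertex 2.043 3.065 -2.05
vertex 3.01 2.985 -2.184
vertex 2.658 2.18 -0.671
endloop
endfacet

endsolid


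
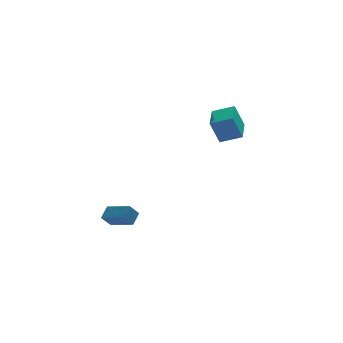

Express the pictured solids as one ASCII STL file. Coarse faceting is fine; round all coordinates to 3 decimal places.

solid 
facet normal -0.857 0.384 -0.344
outer loop
vertex 2.036 -0.042 2.868
vertex 2.671 1.526 3.035
vertex 2.558 -0.107 1.495
endloop
endfacet
facet normal -0.373 -0.923 -0.098
outer loop
vertex 3.629 -0.586 1.925
vertex 2.036 -0.042 2.868
vertex 2.558 -0.107 1.495
endloop
endfacet
facet normal -0.857 0.384 -0.344
outer loop
vertex 2.558 -0.107 1.495
vertex 2.671 1.526 3.035
vertex 3.193 1.461 1.662
endloop
endfacet
facet normal 0.355 -0.044 -0.934
outer loop
vertex 3.193 1.461 1.662
vertex 3.629 -0.586 1.925
vertex 2.558 -0.107 1.495
endloop
endfacet
facet normal -0.355 0.044 0.934
outer loop
vertex 2.036 -0.042 2.868
vertex 3.742 1.047 3.465
vertex 2.671 1.526 3.035
endloop
endfacet
facet normal -0.373 -0.923 -0.098
outer loop
vertex 3.107 -0.521 3.298
vertex 2.036 -0.042 2.868
vertex 3.629 -0.586 1.925
endloop
endfacet
facet normal -0.355 0.044 0.934
outer loop
vertex 3.107 -0.521 3.298
vertex 3.742 1.047 3.465
vertex 2.036 -0.042 2.868
endloop
endfacet
facet normal 0.373 0.923 0.098
outer loop
vertex 2.671 1.526 3.035
vertex 3.742 1.047 3.465
vertex 3.193 1.461 1.662
endloop
endfacet
facet normal 0.355 -0.044 -0.934
outer loop
vertex 4.264 0.982 2.092
vertex 3.629 -0.586 1.925
vertex 3.193 1.461 1.662
endloop
endfacet
facet normal 0.373 0.923 0.098
outer loop
vertex 3.193 1.461 1.662
vertex 3.742 1.047 3.465
vertex 4.264 0.982 2.092
endloop
endfacet
facet normal 0.857 -0.384 0.344
outer loop
vertex 4.264 0.982 2.092
vertex 3.107 -0.521 3.298
vertex 3.629 -0.586 1.925
endloop
endfacet
facet normal 0.857 -0.384 0.344
outer loop
vertex 3.742 1.047 3.465
vertex 3.107 -0.521 3.298
vertex 4.264 0.982 2.092
endloop
endfacet
facet normal -0.536 -0.620 -0.574
outer loop
vertex -3.373 -3.074 -1.705
vertex -4.22 -1.931 -2.149
vertex -2.855 -2.936 -2.338
endloop
endfacet
facet normal 0.569 -0.767 0.298
outer loop
vertex -2.4 -2.409 -1.851
vertex -3.373 -3.074 -1.705
vertex -2.855 -2.936 -2.338
endloop
endfacet
facet normal -0.536 -0.620 -0.574
outer loop
vertex -2.855 -2.936 -2.338
vertex -4.22 -1.931 -2.149
vertex -3.702 -1.793 -2.782
endloop
endfacet
facet normal 0.624 0.166 -0.763
outer loop
vertex -3.702 -1.793 -2.782
vertex -2.4 -2.409 -1.851
vertex -2.855 -2.936 -2.338
endloop
endfacet
facet normal -0.624 -0.166 0.763
outer loop
vertex -3.373 -3.074 -1.705
vertex -3.765 -1.404 -1.662
vertex -4.22 -1.931 -2.149
endloop
endfacet
facet normal 0.569 -0.767 0.298
outer loop
vertex -2.918 -2.547 -1.218
vertex -3.373 -3.074 -1.705
vertex -2.4 -2.409 -1.851
endloop
endfacet
facet normal -0.624 -0.166 0.763
outer loop
vertex -2.918 -2.547 -1.218
vertex -3.765 -1.404 -1.662
vertex -3.373 -3.074 -1.705
endloop
endfacet
facet normal -0.569 0.767 -0.298
outer loop
vertex -4.22 -1.931 -2.149
vertex -3.765 -1.404 -1.662
vertex -3.702 -1.793 -2.782
endloop
endfacet
facet normal 0.624 0.166 -0.763
outer loop
vertex -3.247 -1.266 -2.295
vertex -2.4 -2.409 -1.851
vertex -3.702 -1.793 -2.782
endloop
endfacet
facet normal -0.569 0.767 -0.298
outer loop
vertex -3.702 -1.793 -2.782
vertex -3.765 -1.404 -1.662
vertex -3.247 -1.266 -2.295
endloop
endfacet
facet normal 0.536 0.620 0.574
outer loop
vertex -3.247 -1.266 -2.295
vertex -2.918 -2.547 -1.218
vertex -2.4 -2.409 -1.851
endloop
endfacet
facet normal 0.536 0.620 0.574
outer loop
vertex -3.765 -1.404 -1.662
vertex -2.918 -2.547 -1.218
vertex -3.247 -1.266 -2.295
endloop
endfacet

endsolid


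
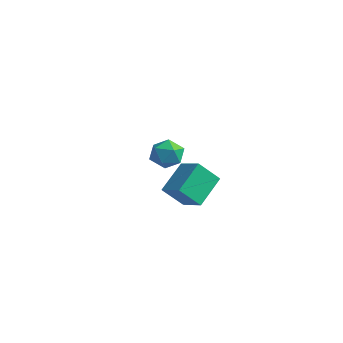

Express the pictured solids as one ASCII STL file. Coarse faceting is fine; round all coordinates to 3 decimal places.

solid 
facet normal -0.048 0.778 0.626
outer loop
vertex -3.104 1.462 0.968
vertex -2.82 1.047 1.505
vertex -2.375 1.431 1.062
endloop
endfacet
facet normal 0.048 0.998 -0.047
outer loop
vertex -3.104 1.462 0.968
vertex -2.375 1.431 1.062
vertex -2.659 1.413 0.383
endloop
endfacet
facet normal -0.494 0.750 -0.439
outer loop
vertex -3.104 1.462 0.968
vertex -2.659 1.413 0.383
vertex -3.28 1.018 0.407
endloop
endfacet
facet normal -0.925 0.379 -0.010
outer loop
vertex -3.104 1.462 0.968
vertex -3.28 1.018 0.407
vertex -3.38 0.792 1.1
endloop
endfacet
facet normal -0.650 0.396 0.649
outer loop
vertex -3.104 1.462 0.968
vertex -3.38 0.792 1.1
vertex -2.82 1.047 1.505
endloop
endfacet
facet normal 0.651 0.702 -0.291
outer loop
vertex -2.659 1.413 0.383
vertex -2.375 1.431 1.062
vertex -2.1 0.968 0.56
endloop
endfacet
facet normal 0.494 0.347 0.797
outer loop
vertex -2.375 1.431 1.062
vertex -2.82 1.047 1.505
vertex -2.2 0.742 1.253
endloop
endfacet
facet normal -0.480 -0.271 0.834
outer loop
vertex -2.82 1.047 1.505
vertex -3.38 0.792 1.1
vertex -2.821 0.347 1.277
endloop
endfacet
facet normal -0.926 -0.299 -0.231
outer loop
vertex -3.38 0.792 1.1
vertex -3.28 1.018 0.407
vertex -3.105 0.329 0.598
endloop
endfacet
facet normal -0.228 0.302 -0.926
outer loop
vertex -3.28 1.018 0.407
vertex -2.659 1.413 0.383
vertex -2.66 0.713 0.155
endloop
endfacet
facet normal 0.925 -0.379 0.010
outer loop
vertex -2.376 0.298 0.692
vertex -2.1 0.968 0.56
vertex -2.2 0.742 1.253
endloop
endfacet
facet normal 0.494 -0.750 0.439
outer loop
vertex -2.376 0.298 0.692
vertex -2.2 0.742 1.253
vertex -2.821 0.347 1.277
endloop
endfacet
facet normal -0.048 -0.998 0.047
outer loop
vertex -2.376 0.298 0.692
vertex -2.821 0.347 1.277
vertex -3.105 0.329 0.598
endloop
endfacet
facet normal 0.048 -0.778 -0.626
outer loop
vertex -2.376 0.298 0.692
vertex -3.105 0.329 0.598
vertex -2.66 0.713 0.155
endloop
endfacet
facet normal 0.650 -0.396 -0.649
outer loop
vertex -2.376 0.298 0.692
vertex -2.66 0.713 0.155
vertex -2.1 0.968 0.56
endloop
endfacet
facet normal 0.926 0.299 0.231
outer loop
vertex -2.2 0.742 1.253
vertex -2.1 0.968 0.56
vertex -2.375 1.431 1.062
endloop
endfacet
facet normal 0.228 -0.302 0.926
outer loop
vertex -2.821 0.347 1.277
vertex -2.2 0.742 1.253
vertex -2.82 1.047 1.505
endloop
endfacet
facet normal -0.651 -0.702 0.291
outer loop
vertex -3.105 0.329 0.598
vertex -2.821 0.347 1.277
vertex -3.38 0.792 1.1
endloop
endfacet
facet normal -0.494 -0.347 -0.797
outer loop
vertex -2.66 0.713 0.155
vertex -3.105 0.329 0.598
vertex -3.28 1.018 0.407
endloop
endfacet
facet normal 0.480 0.271 -0.834
outer loop
vertex -2.1 0.968 0.56
vertex -2.66 0.713 0.155
vertex -2.659 1.413 0.383
endloop
endfacet
facet normal -0.341 -0.589 0.732
outer loop
vertex 2.206 -3.131 2.27
vertex 1.977 -2.005 3.069
vertex 1.262 -3.055 1.891
endloop
endfacet
facet normal 0.164 -0.804 -0.571
outer loop
vertex 1.643 -2.395 1.071
vertex 2.206 -3.131 2.27
vertex 1.262 -3.055 1.891
endloop
endfacet
facet normal -0.340 -0.590 0.732
outer loop
vertex 1.262 -3.055 1.891
vertex 1.977 -2.005 3.069
vertex 1.032 -1.929 2.691
endloop
endfacet
facet normal -0.926 0.074 -0.371
outer loop
vertex 1.032 -1.929 2.691
vertex 1.643 -2.395 1.071
vertex 1.262 -3.055 1.891
endloop
endfacet
facet normal 0.926 -0.074 0.370
outer loop
vertex 2.206 -3.131 2.27
vertex 2.358 -1.345 2.249
vertex 1.977 -2.005 3.069
endloop
endfacet
facet normal 0.164 -0.805 -0.571
outer loop
vertex 2.588 -2.471 1.449
vertex 2.206 -3.131 2.27
vertex 1.643 -2.395 1.071
endloop
endfacet
facet normal 0.926 -0.074 0.371
outer loop
vertex 2.588 -2.471 1.449
vertex 2.358 -1.345 2.249
vertex 2.206 -3.131 2.27
endloop
endfacet
facet normal -0.164 0.804 0.571
outer loop
vertex 1.977 -2.005 3.069
vertex 2.358 -1.345 2.249
vertex 1.032 -1.929 2.691
endloop
endfacet
facet normal -0.926 0.075 -0.371
outer loop
vertex 1.414 -1.269 1.87
vertex 1.643 -2.395 1.071
vertex 1.032 -1.929 2.691
endloop
endfacet
facet normal -0.164 0.805 0.570
outer loop
vertex 1.032 -1.929 2.691
vertex 2.358 -1.345 2.249
vertex 1.414 -1.269 1.87
endloop
endfacet
facet normal 0.340 0.589 -0.733
outer loop
vertex 1.414 -1.269 1.87
vertex 2.588 -2.471 1.449
vertex 1.643 -2.395 1.071
endloop
endfacet
facet normal 0.341 0.590 -0.732
outer loop
vertex 2.358 -1.345 2.249
vertex 2.588 -2.471 1.449
vertex 1.414 -1.269 1.87
endloop
endfacet

endsolid


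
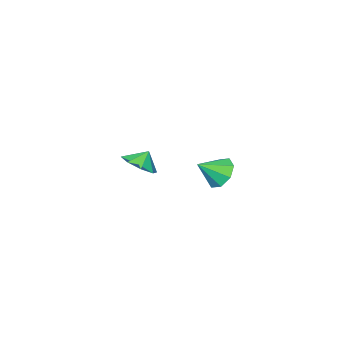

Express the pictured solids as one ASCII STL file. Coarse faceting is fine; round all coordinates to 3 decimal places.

solid 
facet normal 0.549 -0.174 -0.818
outer loop
vertex -2.325 -4.188 -1.421
vertex -2.926 -3.507 -1.969
vertex -2.04 -3.429 -1.391
endloop
endfacet
facet normal 0.158 -0.098 0.983
outer loop
vertex -2.325 -4.188 -1.421
vertex -2.04 -3.429 -1.391
vertex -3.474 -3.333 -1.151
endloop
endfacet
facet normal 0.549 -0.174 -0.818
outer loop
vertex -2.04 -3.429 -1.391
vertex -2.926 -3.507 -1.969
vertex -2.274 -2.716 -1.7
endloop
endfacet
facet normal 0.177 0.440 0.881
outer loop
vertex -2.04 -3.429 -1.391
vertex -2.274 -2.716 -1.7
vertex -3.474 -3.333 -1.151
endloop
endfacet
facet normal 0.549 -0.174 -0.818
outer loop
vertex -2.274 -2.716 -1.7
vertex -2.926 -3.507 -1.969
vertex -2.889 -2.466 -2.166
endloop
endfacet
facet normal -0.132 0.790 0.599
outer loop
vertex -2.274 -2.716 -1.7
vertex -2.889 -2.466 -2.166
vertex -3.474 -3.333 -1.151
endloop
endfacet
facet normal 0.549 -0.174 -0.818
outer loop
vertex -2.889 -2.466 -2.166
vertex -2.926 -3.507 -1.969
vertex -3.526 -2.826 -2.517
endloop
endfacet
facet normal -0.589 0.750 0.301
outer loop
vertex -2.889 -2.466 -2.166
vertex -3.526 -2.826 -2.517
vertex -3.474 -3.333 -1.151
endloop
endfacet
facet normal 0.549 -0.175 -0.818
outer loop
vertex -3.526 -2.826 -2.517
vertex -2.926 -3.507 -1.969
vertex -3.811 -3.585 -2.546
endloop
endfacet
facet normal -0.926 0.341 0.162
outer loop
vertex -3.526 -2.826 -2.517
vertex -3.811 -3.585 -2.546
vertex -3.474 -3.333 -1.151
endloop
endfacet
facet normal 0.549 -0.173 -0.818
outer loop
vertex -3.811 -3.585 -2.546
vertex -2.926 -3.507 -1.969
vertex -3.577 -4.298 -2.238
endloop
endfacet
facet normal -0.944 -0.196 0.264
outer loop
vertex -3.811 -3.585 -2.546
vertex -3.577 -4.298 -2.238
vertex -3.474 -3.333 -1.151
endloop
endfacet
facet normal 0.549 -0.174 -0.818
outer loop
vertex -3.577 -4.298 -2.238
vertex -2.926 -3.507 -1.969
vertex -2.962 -4.548 -1.772
endloop
endfacet
facet normal -0.635 -0.547 0.545
outer loop
vertex -3.577 -4.298 -2.238
vertex -2.962 -4.548 -1.772
vertex -3.474 -3.333 -1.151
endloop
endfacet
facet normal 0.549 -0.174 -0.818
outer loop
vertex -2.962 -4.548 -1.772
vertex -2.926 -3.507 -1.969
vertex -2.325 -4.188 -1.421
endloop
endfacet
facet normal -0.179 -0.506 0.844
outer loop
vertex -2.962 -4.548 -1.772
vertex -2.325 -4.188 -1.421
vertex -3.474 -3.333 -1.151
endloop
endfacet
facet normal -0.737 0.347 -0.581
outer loop
vertex -1.576 2.735 -0.422
vertex -2.168 2.763 0.346
vertex -1.55 3.386 -0.066
endloop
endfacet
facet normal 0.961 0.102 -0.257
outer loop
vertex -1.576 2.735 -0.422
vertex -1.55 3.386 -0.066
vertex -1.092 2.257 1.194
endloop
endfacet
facet normal -0.737 0.346 -0.581
outer loop
vertex -1.55 3.386 -0.066
vertex -2.168 2.763 0.346
vertex -1.886 3.673 0.531
endloop
endfacet
facet normal 0.814 0.548 0.195
outer loop
vertex -1.55 3.386 -0.066
vertex -1.886 3.673 0.531
vertex -1.092 2.257 1.194
endloop
endfacet
facet normal -0.737 0.346 -0.580
outer loop
vertex -1.886 3.673 0.531
vertex -2.168 2.763 0.346
vertex -2.387 3.426 1.02
endloop
endfacet
facet normal 0.416 0.566 0.712
outer loop
vertex -1.886 3.673 0.531
vertex -2.387 3.426 1.02
vertex -1.092 2.257 1.194
endloop
endfacet
facet normal -0.737 0.346 -0.580
outer loop
vertex -2.387 3.426 1.02
vertex -2.168 2.763 0.346
vertex -2.76 2.791 1.115
endloop
endfacet
facet normal 0.000 0.148 0.989
outer loop
vertex -2.387 3.426 1.02
vertex -2.76 2.791 1.115
vertex -1.092 2.257 1.194
endloop
endfacet
facet normal -0.737 0.347 -0.580
outer loop
vertex -2.76 2.791 1.115
vertex -2.168 2.763 0.346
vertex -2.786 2.14 0.759
endloop
endfacet
facet normal -0.190 -0.465 0.865
outer loop
vertex -2.76 2.791 1.115
vertex -2.786 2.14 0.759
vertex -1.092 2.257 1.194
endloop
endfacet
facet normal -0.737 0.347 -0.580
outer loop
vertex -2.786 2.14 0.759
vertex -2.168 2.763 0.346
vertex -2.451 1.854 0.162
endloop
endfacet
facet normal -0.043 -0.910 0.412
outer loop
vertex -2.786 2.14 0.759
vertex -2.451 1.854 0.162
vertex -1.092 2.257 1.194
endloop
endfacet
facet normal -0.736 0.347 -0.581
outer loop
vertex -2.451 1.854 0.162
vertex -2.168 2.763 0.346
vertex -1.949 2.1 -0.327
endloop
endfacet
facet normal 0.354 -0.929 -0.104
outer loop
vertex -2.451 1.854 0.162
vertex -1.949 2.1 -0.327
vertex -1.092 2.257 1.194
endloop
endfacet
facet normal -0.737 0.346 -0.581
outer loop
vertex -1.949 2.1 -0.327
vertex -2.168 2.763 0.346
vertex -1.576 2.735 -0.422
endloop
endfacet
facet normal 0.771 -0.510 -0.382
outer loop
vertex -1.949 2.1 -0.327
vertex -1.576 2.735 -0.422
vertex -1.092 2.257 1.194
endloop
endfacet

endsolid


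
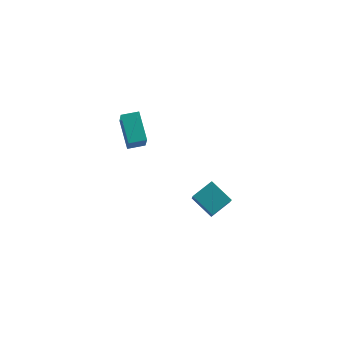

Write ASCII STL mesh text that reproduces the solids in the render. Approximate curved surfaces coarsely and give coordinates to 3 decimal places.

solid 
facet normal -0.974 -0.217 -0.065
outer loop
vertex -1.01 -3.516 3.538
vertex -1.405 -2.025 4.466
vertex -1.099 -2.726 2.231
endloop
endfacet
facet normal 0.220 -0.828 -0.516
outer loop
vertex -0.155 -2.515 2.294
vertex -1.01 -3.516 3.538
vertex -1.099 -2.726 2.231
endloop
endfacet
facet normal -0.974 -0.218 -0.065
outer loop
vertex -1.099 -2.726 2.231
vertex -1.405 -2.025 4.466
vertex -1.495 -1.235 3.159
endloop
endfacet
facet normal -0.058 0.516 -0.854
outer loop
vertex -1.495 -1.235 3.159
vertex -0.155 -2.515 2.294
vertex -1.099 -2.726 2.231
endloop
endfacet
facet normal 0.058 -0.516 0.854
outer loop
vertex -1.01 -3.516 3.538
vertex -0.461 -1.814 4.529
vertex -1.405 -2.025 4.466
endloop
endfacet
facet normal 0.219 -0.828 -0.516
outer loop
vertex -0.065 -3.305 3.601
vertex -1.01 -3.516 3.538
vertex -0.155 -2.515 2.294
endloop
endfacet
facet normal 0.058 -0.516 0.854
outer loop
vertex -0.065 -3.305 3.601
vertex -0.461 -1.814 4.529
vertex -1.01 -3.516 3.538
endloop
endfacet
facet normal -0.220 0.828 0.516
outer loop
vertex -1.405 -2.025 4.466
vertex -0.461 -1.814 4.529
vertex -1.495 -1.235 3.159
endloop
endfacet
facet normal -0.058 0.516 -0.854
outer loop
vertex -0.55 -1.024 3.222
vertex -0.155 -2.515 2.294
vertex -1.495 -1.235 3.159
endloop
endfacet
facet normal -0.219 0.828 0.516
outer loop
vertex -1.495 -1.235 3.159
vertex -0.461 -1.814 4.529
vertex -0.55 -1.024 3.222
endloop
endfacet
facet normal 0.974 0.218 0.065
outer loop
vertex -0.55 -1.024 3.222
vertex -0.065 -3.305 3.601
vertex -0.155 -2.515 2.294
endloop
endfacet
facet normal 0.974 0.218 0.065
outer loop
vertex -0.461 -1.814 4.529
vertex -0.065 -3.305 3.601
vertex -0.55 -1.024 3.222
endloop
endfacet
facet normal -0.749 -0.525 -0.404
outer loop
vertex 3.352 -3.734 -2.737
vertex 2.319 -2.821 -2.006
vertex 3.333 -2.497 -4.308
endloop
endfacet
facet normal 0.661 -0.585 -0.469
outer loop
vertex 4.361 -1.779 -3.754
vertex 3.352 -3.734 -2.737
vertex 3.333 -2.497 -4.308
endloop
endfacet
facet normal -0.750 -0.524 -0.404
outer loop
vertex 3.333 -2.497 -4.308
vertex 2.319 -2.821 -2.006
vertex 2.301 -1.584 -3.577
endloop
endfacet
facet normal -0.009 0.619 -0.785
outer loop
vertex 2.301 -1.584 -3.577
vertex 4.361 -1.779 -3.754
vertex 3.333 -2.497 -4.308
endloop
endfacet
facet normal 0.009 -0.619 0.785
outer loop
vertex 3.352 -3.734 -2.737
vertex 3.347 -2.103 -1.452
vertex 2.319 -2.821 -2.006
endloop
endfacet
facet normal 0.662 -0.585 -0.468
outer loop
vertex 4.379 -3.016 -2.183
vertex 3.352 -3.734 -2.737
vertex 4.361 -1.779 -3.754
endloop
endfacet
facet normal 0.009 -0.619 0.785
outer loop
vertex 4.379 -3.016 -2.183
vertex 3.347 -2.103 -1.452
vertex 3.352 -3.734 -2.737
endloop
endfacet
facet normal -0.661 0.586 0.469
outer loop
vertex 2.319 -2.821 -2.006
vertex 3.347 -2.103 -1.452
vertex 2.301 -1.584 -3.577
endloop
endfacet
facet normal -0.009 0.619 -0.785
outer loop
vertex 3.328 -0.866 -3.023
vertex 4.361 -1.779 -3.754
vertex 2.301 -1.584 -3.577
endloop
endfacet
facet normal -0.662 0.585 0.469
outer loop
vertex 2.301 -1.584 -3.577
vertex 3.347 -2.103 -1.452
vertex 3.328 -0.866 -3.023
endloop
endfacet
facet normal 0.749 0.524 0.404
outer loop
vertex 3.328 -0.866 -3.023
vertex 4.379 -3.016 -2.183
vertex 4.361 -1.779 -3.754
endloop
endfacet
facet normal 0.750 0.524 0.404
outer loop
vertex 3.347 -2.103 -1.452
vertex 4.379 -3.016 -2.183
vertex 3.328 -0.866 -3.023
endloop
endfacet

endsolid


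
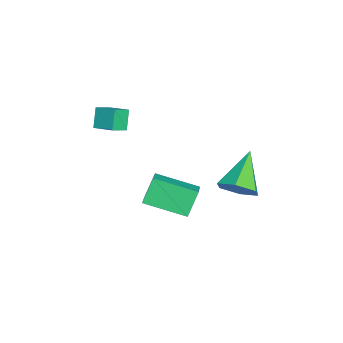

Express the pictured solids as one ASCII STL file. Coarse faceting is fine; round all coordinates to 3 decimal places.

solid 
facet normal -0.684 0.569 -0.456
outer loop
vertex -3.285 -2.628 4.037
vertex -2.77 -1.757 4.35
vertex -2.725 -2.648 3.172
endloop
endfacet
facet normal -0.486 -0.822 -0.296
outer loop
vertex -2.13 -3.143 3.57
vertex -3.285 -2.628 4.037
vertex -2.725 -2.648 3.172
endloop
endfacet
facet normal -0.684 0.569 -0.457
outer loop
vertex -2.725 -2.648 3.172
vertex -2.77 -1.757 4.35
vertex -2.21 -1.777 3.486
endloop
endfacet
facet normal 0.545 -0.020 -0.839
outer loop
vertex -2.21 -1.777 3.486
vertex -2.13 -3.143 3.57
vertex -2.725 -2.648 3.172
endloop
endfacet
facet normal -0.544 0.020 0.839
outer loop
vertex -3.285 -2.628 4.037
vertex -2.175 -2.252 4.748
vertex -2.77 -1.757 4.35
endloop
endfacet
facet normal -0.486 -0.822 -0.296
outer loop
vertex -2.69 -3.123 4.434
vertex -3.285 -2.628 4.037
vertex -2.13 -3.143 3.57
endloop
endfacet
facet normal -0.544 0.019 0.839
outer loop
vertex -2.69 -3.123 4.434
vertex -2.175 -2.252 4.748
vertex -3.285 -2.628 4.037
endloop
endfacet
facet normal 0.486 0.822 0.296
outer loop
vertex -2.77 -1.757 4.35
vertex -2.175 -2.252 4.748
vertex -2.21 -1.777 3.486
endloop
endfacet
facet normal 0.543 -0.020 -0.839
outer loop
vertex -1.615 -2.272 3.883
vertex -2.13 -3.143 3.57
vertex -2.21 -1.777 3.486
endloop
endfacet
facet normal 0.486 0.822 0.296
outer loop
vertex -2.21 -1.777 3.486
vertex -2.175 -2.252 4.748
vertex -1.615 -2.272 3.883
endloop
endfacet
facet normal 0.684 -0.569 0.457
outer loop
vertex -1.615 -2.272 3.883
vertex -2.69 -3.123 4.434
vertex -2.13 -3.143 3.57
endloop
endfacet
facet normal 0.684 -0.569 0.456
outer loop
vertex -2.175 -2.252 4.748
vertex -2.69 -3.123 4.434
vertex -1.615 -2.272 3.883
endloop
endfacet
facet normal 0.776 -0.177 -0.606
outer loop
vertex -0.403 2.876 1.901
vertex -0.973 2.93 1.155
vertex -0.545 3.703 1.477
endloop
endfacet
facet normal 0.280 0.476 0.834
outer loop
vertex -0.403 2.876 1.901
vertex -0.545 3.703 1.477
vertex -2.547 3.29 2.385
endloop
endfacet
facet normal 0.776 -0.177 -0.606
outer loop
vertex -0.545 3.703 1.477
vertex -0.973 2.93 1.155
vertex -1.115 3.757 0.731
endloop
endfacet
facet normal -0.126 0.978 0.167
outer loop
vertex -0.545 3.703 1.477
vertex -1.115 3.757 0.731
vertex -2.547 3.29 2.385
endloop
endfacet
facet normal 0.775 -0.178 -0.606
outer loop
vertex -1.115 3.757 0.731
vertex -0.973 2.93 1.155
vertex -1.543 2.984 0.41
endloop
endfacet
facet normal -0.695 0.568 -0.441
outer loop
vertex -1.115 3.757 0.731
vertex -1.543 2.984 0.41
vertex -2.547 3.29 2.385
endloop
endfacet
facet normal 0.775 -0.177 -0.606
outer loop
vertex -1.543 2.984 0.41
vertex -0.973 2.93 1.155
vertex -1.401 2.157 0.833
endloop
endfacet
facet normal -0.858 -0.343 -0.383
outer loop
vertex -1.543 2.984 0.41
vertex -1.401 2.157 0.833
vertex -2.547 3.29 2.385
endloop
endfacet
facet normal 0.776 -0.177 -0.606
outer loop
vertex -1.401 2.157 0.833
vertex -0.973 2.93 1.155
vertex -0.831 2.103 1.579
endloop
endfacet
facet normal -0.452 -0.846 0.284
outer loop
vertex -1.401 2.157 0.833
vertex -0.831 2.103 1.579
vertex -2.547 3.29 2.385
endloop
endfacet
facet normal 0.776 -0.177 -0.606
outer loop
vertex -0.831 2.103 1.579
vertex -0.973 2.93 1.155
vertex -0.403 2.876 1.901
endloop
endfacet
facet normal 0.117 -0.436 0.892
outer loop
vertex -0.831 2.103 1.579
vertex -0.403 2.876 1.901
vertex -2.547 3.29 2.385
endloop
endfacet
facet normal -0.886 -0.058 -0.461
outer loop
vertex -2.966 -0.719 0.224
vertex -2.8 1.194 -0.334
vertex -2.349 -1.105 -0.913
endloop
endfacet
facet normal -0.083 -0.957 0.280
outer loop
vertex -1.26 -1.034 -0.346
vertex -2.966 -0.719 0.224
vertex -2.349 -1.105 -0.913
endloop
endfacet
facet normal -0.886 -0.058 -0.461
outer loop
vertex -2.349 -1.105 -0.913
vertex -2.8 1.194 -0.334
vertex -2.183 0.808 -1.471
endloop
endfacet
facet normal 0.457 -0.285 -0.842
outer loop
vertex -2.183 0.808 -1.471
vertex -1.26 -1.034 -0.346
vertex -2.349 -1.105 -0.913
endloop
endfacet
facet normal -0.457 0.285 0.842
outer loop
vertex -2.966 -0.719 0.224
vertex -1.711 1.265 0.233
vertex -2.8 1.194 -0.334
endloop
endfacet
facet normal -0.083 -0.957 0.280
outer loop
vertex -1.877 -0.648 0.791
vertex -2.966 -0.719 0.224
vertex -1.26 -1.034 -0.346
endloop
endfacet
facet normal -0.457 0.285 0.842
outer loop
vertex -1.877 -0.648 0.791
vertex -1.711 1.265 0.233
vertex -2.966 -0.719 0.224
endloop
endfacet
facet normal 0.083 0.957 -0.280
outer loop
vertex -2.8 1.194 -0.334
vertex -1.711 1.265 0.233
vertex -2.183 0.808 -1.471
endloop
endfacet
facet normal 0.457 -0.285 -0.842
outer loop
vertex -1.094 0.879 -0.904
vertex -1.26 -1.034 -0.346
vertex -2.183 0.808 -1.471
endloop
endfacet
facet normal 0.083 0.957 -0.280
outer loop
vertex -2.183 0.808 -1.471
vertex -1.711 1.265 0.233
vertex -1.094 0.879 -0.904
endloop
endfacet
facet normal 0.886 0.058 0.461
outer loop
vertex -1.094 0.879 -0.904
vertex -1.877 -0.648 0.791
vertex -1.26 -1.034 -0.346
endloop
endfacet
facet normal 0.886 0.058 0.461
outer loop
vertex -1.711 1.265 0.233
vertex -1.877 -0.648 0.791
vertex -1.094 0.879 -0.904
endloop
endfacet

endsolid


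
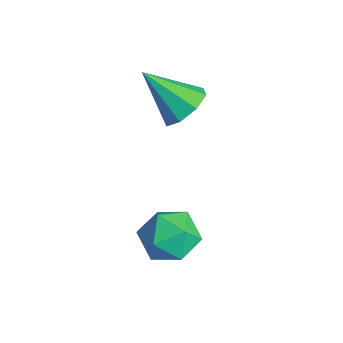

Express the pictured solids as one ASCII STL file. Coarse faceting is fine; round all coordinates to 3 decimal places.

solid 
facet normal -0.731 -0.446 0.517
outer loop
vertex 2.755 0.284 -3.255
vertex 3.286 -0.724 -3.373
vertex 3.518 -0.058 -2.47
endloop
endfacet
facet normal -0.646 0.230 0.728
outer loop
vertex 2.755 0.284 -3.255
vertex 3.518 -0.058 -2.47
vertex 3.509 1.032 -2.823
endloop
endfacet
facet normal -0.740 0.653 0.161
outer loop
vertex 2.755 0.284 -3.255
vertex 3.509 1.032 -2.823
vertex 3.272 1.04 -3.945
endloop
endfacet
facet normal -0.884 0.237 -0.402
outer loop
vertex 2.755 0.284 -3.255
vertex 3.272 1.04 -3.945
vertex 3.135 -0.046 -4.285
endloop
endfacet
facet normal -0.879 -0.441 -0.183
outer loop
vertex 2.755 0.284 -3.255
vertex 3.135 -0.046 -4.285
vertex 3.286 -0.724 -3.373
endloop
endfacet
facet normal 0.028 0.308 0.951
outer loop
vertex 3.509 1.032 -2.823
vertex 3.518 -0.058 -2.47
vertex 4.505 0.486 -2.675
endloop
endfacet
facet normal -0.111 -0.786 0.608
outer loop
vertex 3.518 -0.058 -2.47
vertex 3.286 -0.724 -3.373
vertex 4.368 -0.6 -3.015
endloop
endfacet
facet normal -0.349 -0.779 -0.521
outer loop
vertex 3.286 -0.724 -3.373
vertex 3.135 -0.046 -4.285
vertex 4.131 -0.592 -4.137
endloop
endfacet
facet normal -0.358 0.320 -0.877
outer loop
vertex 3.135 -0.046 -4.285
vertex 3.272 1.04 -3.945
vertex 4.122 0.498 -4.49
endloop
endfacet
facet normal -0.125 0.992 0.033
outer loop
vertex 3.272 1.04 -3.945
vertex 3.509 1.032 -2.823
vertex 4.354 1.164 -3.587
endloop
endfacet
facet normal 0.884 -0.237 0.402
outer loop
vertex 4.885 0.156 -3.705
vertex 4.505 0.486 -2.675
vertex 4.368 -0.6 -3.015
endloop
endfacet
facet normal 0.740 -0.653 -0.161
outer loop
vertex 4.885 0.156 -3.705
vertex 4.368 -0.6 -3.015
vertex 4.131 -0.592 -4.137
endloop
endfacet
facet normal 0.646 -0.230 -0.728
outer loop
vertex 4.885 0.156 -3.705
vertex 4.131 -0.592 -4.137
vertex 4.122 0.498 -4.49
endloop
endfacet
facet normal 0.731 0.446 -0.517
outer loop
vertex 4.885 0.156 -3.705
vertex 4.122 0.498 -4.49
vertex 4.354 1.164 -3.587
endloop
endfacet
facet normal 0.879 0.441 0.183
outer loop
vertex 4.885 0.156 -3.705
vertex 4.354 1.164 -3.587
vertex 4.505 0.486 -2.675
endloop
endfacet
facet normal 0.358 -0.320 0.877
outer loop
vertex 4.368 -0.6 -3.015
vertex 4.505 0.486 -2.675
vertex 3.518 -0.058 -2.47
endloop
endfacet
facet normal 0.125 -0.992 -0.033
outer loop
vertex 4.131 -0.592 -4.137
vertex 4.368 -0.6 -3.015
vertex 3.286 -0.724 -3.373
endloop
endfacet
facet normal -0.028 -0.308 -0.951
outer loop
vertex 4.122 0.498 -4.49
vertex 4.131 -0.592 -4.137
vertex 3.135 -0.046 -4.285
endloop
endfacet
facet normal 0.111 0.786 -0.608
outer loop
vertex 4.354 1.164 -3.587
vertex 4.122 0.498 -4.49
vertex 3.272 1.04 -3.945
endloop
endfacet
facet normal 0.349 0.779 0.521
outer loop
vertex 4.505 0.486 -2.675
vertex 4.354 1.164 -3.587
vertex 3.509 1.032 -2.823
endloop
endfacet
facet normal 0.502 0.521 -0.690
outer loop
vertex 1.283 2.4 0.24
vertex 0.493 2.352 -0.371
vertex 0.803 2.988 0.335
endloop
endfacet
facet normal 0.345 0.131 0.929
outer loop
vertex 1.283 2.4 0.24
vertex 0.803 2.988 0.335
vertex -0.573 1.248 1.091
endloop
endfacet
facet normal 0.504 0.520 -0.690
outer loop
vertex 0.803 2.988 0.335
vertex 0.493 2.352 -0.371
vertex 0.142 3.205 0.016
endloop
endfacet
facet normal -0.221 0.530 0.819
outer loop
vertex 0.803 2.988 0.335
vertex 0.142 3.205 0.016
vertex -0.573 1.248 1.091
endloop
endfacet
facet normal 0.502 0.520 -0.691
outer loop
vertex 0.142 3.205 0.016
vertex 0.493 2.352 -0.371
vertex -0.314 2.921 -0.529
endloop
endfacet
facet normal -0.775 0.497 0.390
outer loop
vertex 0.142 3.205 0.016
vertex -0.314 2.921 -0.529
vertex -0.573 1.248 1.091
endloop
endfacet
facet normal 0.503 0.522 -0.689
outer loop
vertex -0.314 2.921 -0.529
vertex 0.493 2.352 -0.371
vertex -0.297 2.305 -0.983
endloop
endfacet
facet normal -0.993 0.051 -0.106
outer loop
vertex -0.314 2.921 -0.529
vertex -0.297 2.305 -0.983
vertex -0.573 1.248 1.091
endloop
endfacet
facet normal 0.503 0.521 -0.689
outer loop
vertex -0.297 2.305 -0.983
vertex 0.493 2.352 -0.371
vertex 0.183 1.716 -1.078
endloop
endfacet
facet normal -0.747 -0.547 -0.378
outer loop
vertex -0.297 2.305 -0.983
vertex 0.183 1.716 -1.078
vertex -0.573 1.248 1.091
endloop
endfacet
facet normal 0.503 0.521 -0.689
outer loop
vertex 0.183 1.716 -1.078
vertex 0.493 2.352 -0.371
vertex 0.844 1.5 -0.759
endloop
endfacet
facet normal -0.180 -0.947 -0.267
outer loop
vertex 0.183 1.716 -1.078
vertex 0.844 1.5 -0.759
vertex -0.573 1.248 1.091
endloop
endfacet
facet normal 0.503 0.521 -0.690
outer loop
vertex 0.844 1.5 -0.759
vertex 0.493 2.352 -0.371
vertex 1.3 1.783 -0.213
endloop
endfacet
facet normal 0.373 -0.913 0.162
outer loop
vertex 0.844 1.5 -0.759
vertex 1.3 1.783 -0.213
vertex -0.573 1.248 1.091
endloop
endfacet
facet normal 0.502 0.521 -0.690
outer loop
vertex 1.3 1.783 -0.213
vertex 0.493 2.352 -0.371
vertex 1.283 2.4 0.24
endloop
endfacet
facet normal 0.591 -0.467 0.658
outer loop
vertex 1.3 1.783 -0.213
vertex 1.283 2.4 0.24
vertex -0.573 1.248 1.091
endloop
endfacet

endsolid


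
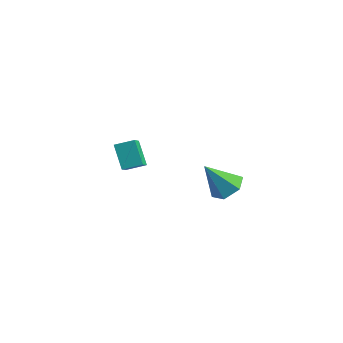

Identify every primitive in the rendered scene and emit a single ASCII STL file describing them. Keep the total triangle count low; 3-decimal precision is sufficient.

solid 
facet normal -0.693 -0.671 -0.264
outer loop
vertex -2.566 1.668 0.258
vertex -3.468 2.166 1.362
vertex -3.32 2.91 -0.919
endloop
endfacet
facet normal 0.597 -0.330 -0.731
outer loop
vertex -2.592 3.614 -0.642
vertex -2.566 1.668 0.258
vertex -3.32 2.91 -0.919
endloop
endfacet
facet normal -0.693 -0.671 -0.264
outer loop
vertex -3.32 2.91 -0.919
vertex -3.468 2.166 1.362
vertex -4.222 3.408 0.185
endloop
endfacet
facet normal -0.403 0.665 -0.629
outer loop
vertex -4.222 3.408 0.185
vertex -2.592 3.614 -0.642
vertex -3.32 2.91 -0.919
endloop
endfacet
facet normal 0.403 -0.665 0.629
outer loop
vertex -2.566 1.668 0.258
vertex -2.74 2.87 1.639
vertex -3.468 2.166 1.362
endloop
endfacet
facet normal 0.597 -0.330 -0.731
outer loop
vertex -1.838 2.372 0.535
vertex -2.566 1.668 0.258
vertex -2.592 3.614 -0.642
endloop
endfacet
facet normal 0.403 -0.665 0.629
outer loop
vertex -1.838 2.372 0.535
vertex -2.74 2.87 1.639
vertex -2.566 1.668 0.258
endloop
endfacet
facet normal -0.597 0.330 0.731
outer loop
vertex -3.468 2.166 1.362
vertex -2.74 2.87 1.639
vertex -4.222 3.408 0.185
endloop
endfacet
facet normal -0.403 0.665 -0.629
outer loop
vertex -3.494 4.112 0.462
vertex -2.592 3.614 -0.642
vertex -4.222 3.408 0.185
endloop
endfacet
facet normal -0.597 0.330 0.731
outer loop
vertex -4.222 3.408 0.185
vertex -2.74 2.87 1.639
vertex -3.494 4.112 0.462
endloop
endfacet
facet normal 0.693 0.671 0.264
outer loop
vertex -3.494 4.112 0.462
vertex -1.838 2.372 0.535
vertex -2.592 3.614 -0.642
endloop
endfacet
facet normal 0.693 0.671 0.264
outer loop
vertex -2.74 2.87 1.639
vertex -1.838 2.372 0.535
vertex -3.494 4.112 0.462
endloop
endfacet
facet normal 0.439 0.375 -0.816
outer loop
vertex 3.432 3.358 1.597
vertex 3.008 2.716 1.074
vertex 2.596 3.536 1.229
endloop
endfacet
facet normal -0.164 0.689 0.706
outer loop
vertex 3.432 3.358 1.597
vertex 2.596 3.536 1.229
vertex 2.172 2.004 2.626
endloop
endfacet
facet normal 0.439 0.375 -0.816
outer loop
vertex 2.596 3.536 1.229
vertex 3.008 2.716 1.074
vertex 2.172 2.894 0.706
endloop
endfacet
facet normal -0.884 0.424 0.196
outer loop
vertex 2.596 3.536 1.229
vertex 2.172 2.894 0.706
vertex 2.172 2.004 2.626
endloop
endfacet
facet normal 0.439 0.374 -0.817
outer loop
vertex 2.172 2.894 0.706
vertex 3.008 2.716 1.074
vertex 2.584 2.074 0.552
endloop
endfacet
facet normal -0.891 -0.412 -0.191
outer loop
vertex 2.172 2.894 0.706
vertex 2.584 2.074 0.552
vertex 2.172 2.004 2.626
endloop
endfacet
facet normal 0.440 0.374 -0.817
outer loop
vertex 2.584 2.074 0.552
vertex 3.008 2.716 1.074
vertex 3.419 1.896 0.92
endloop
endfacet
facet normal -0.179 -0.981 -0.069
outer loop
vertex 2.584 2.074 0.552
vertex 3.419 1.896 0.92
vertex 2.172 2.004 2.626
endloop
endfacet
facet normal 0.440 0.374 -0.816
outer loop
vertex 3.419 1.896 0.92
vertex 3.008 2.716 1.074
vertex 3.843 2.538 1.443
endloop
endfacet
facet normal 0.541 -0.716 0.441
outer loop
vertex 3.419 1.896 0.92
vertex 3.843 2.538 1.443
vertex 2.172 2.004 2.626
endloop
endfacet
facet normal 0.440 0.374 -0.816
outer loop
vertex 3.843 2.538 1.443
vertex 3.008 2.716 1.074
vertex 3.432 3.358 1.597
endloop
endfacet
facet normal 0.548 0.119 0.828
outer loop
vertex 3.843 2.538 1.443
vertex 3.432 3.358 1.597
vertex 2.172 2.004 2.626
endloop
endfacet

endsolid
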